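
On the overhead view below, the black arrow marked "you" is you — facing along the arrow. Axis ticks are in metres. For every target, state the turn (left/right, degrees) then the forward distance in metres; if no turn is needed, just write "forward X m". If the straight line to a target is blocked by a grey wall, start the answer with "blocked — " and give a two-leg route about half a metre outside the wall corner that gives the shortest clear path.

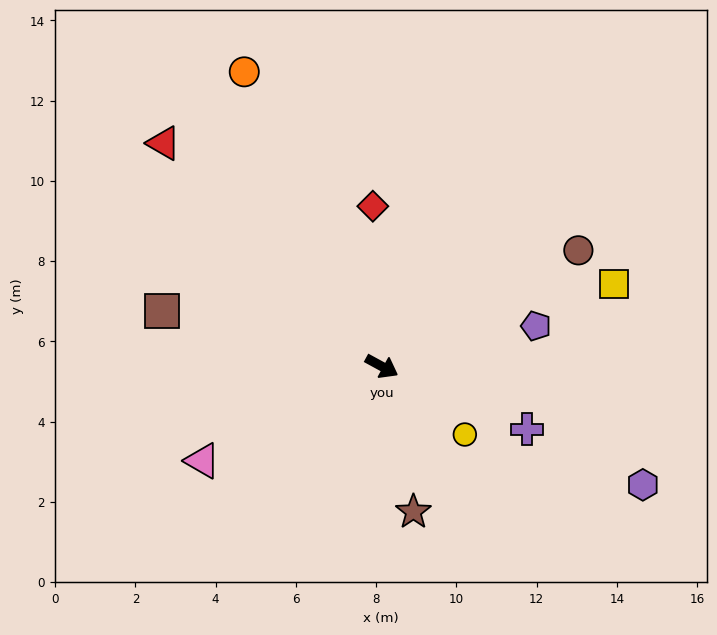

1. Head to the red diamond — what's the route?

turn left 122°, forward 4.0 m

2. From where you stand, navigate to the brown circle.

turn left 59°, forward 5.7 m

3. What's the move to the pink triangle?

turn right 124°, forward 5.1 m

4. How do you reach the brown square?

turn right 165°, forward 5.6 m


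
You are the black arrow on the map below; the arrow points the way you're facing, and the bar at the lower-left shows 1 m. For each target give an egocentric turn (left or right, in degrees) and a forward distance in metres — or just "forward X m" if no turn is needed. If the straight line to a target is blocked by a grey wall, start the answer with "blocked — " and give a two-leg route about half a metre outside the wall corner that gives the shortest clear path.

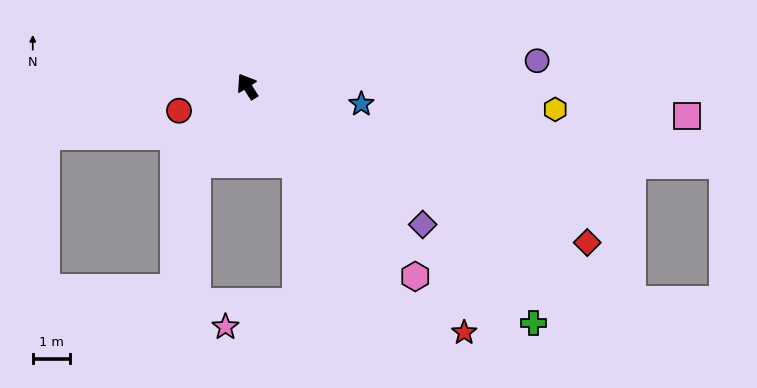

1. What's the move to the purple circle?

turn right 117°, forward 7.8 m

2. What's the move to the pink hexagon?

turn right 171°, forward 6.8 m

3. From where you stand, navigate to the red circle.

turn left 77°, forward 1.9 m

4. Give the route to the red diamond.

turn right 147°, forward 10.0 m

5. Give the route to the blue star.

turn right 131°, forward 3.1 m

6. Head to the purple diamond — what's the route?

turn right 161°, forward 6.0 m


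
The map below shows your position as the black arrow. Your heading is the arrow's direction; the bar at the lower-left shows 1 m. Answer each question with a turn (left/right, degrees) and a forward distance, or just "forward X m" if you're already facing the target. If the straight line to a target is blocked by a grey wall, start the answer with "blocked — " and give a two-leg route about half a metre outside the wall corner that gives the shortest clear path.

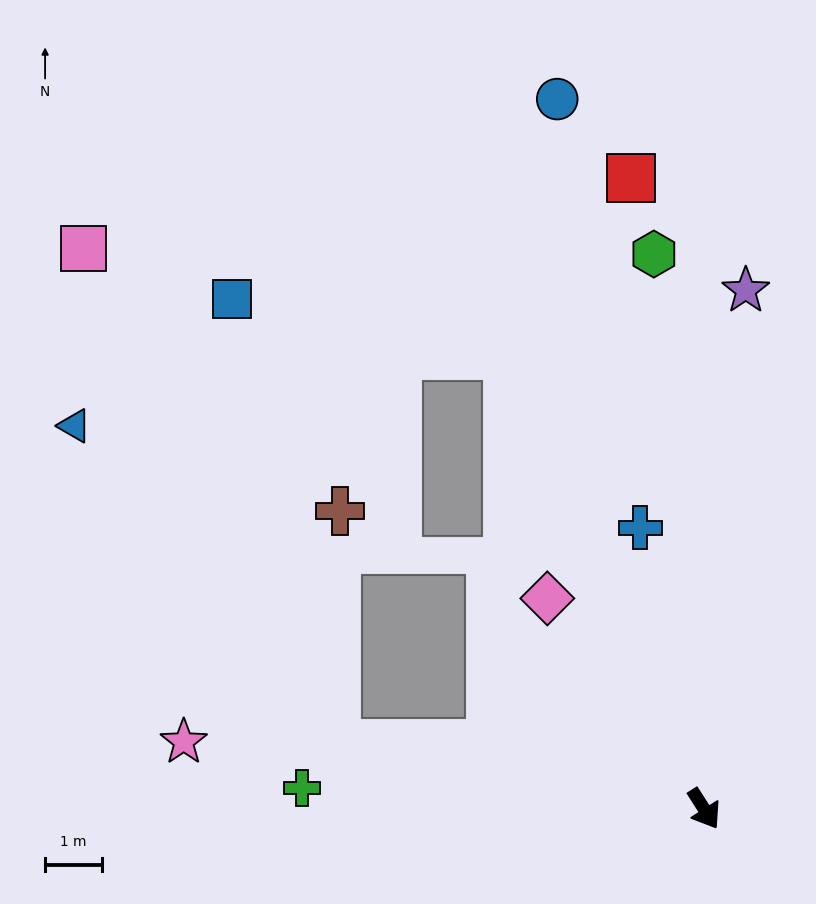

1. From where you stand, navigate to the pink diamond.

turn right 176°, forward 4.6 m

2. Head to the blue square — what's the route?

blocked — turn left 171°, forward 8.7 m, then turn left 55°, forward 4.9 m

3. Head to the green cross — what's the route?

turn right 125°, forward 7.1 m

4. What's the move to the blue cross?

turn left 160°, forward 5.1 m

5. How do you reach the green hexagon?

turn left 153°, forward 9.8 m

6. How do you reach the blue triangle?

blocked — turn right 133°, forward 6.6 m, then turn right 40°, forward 7.2 m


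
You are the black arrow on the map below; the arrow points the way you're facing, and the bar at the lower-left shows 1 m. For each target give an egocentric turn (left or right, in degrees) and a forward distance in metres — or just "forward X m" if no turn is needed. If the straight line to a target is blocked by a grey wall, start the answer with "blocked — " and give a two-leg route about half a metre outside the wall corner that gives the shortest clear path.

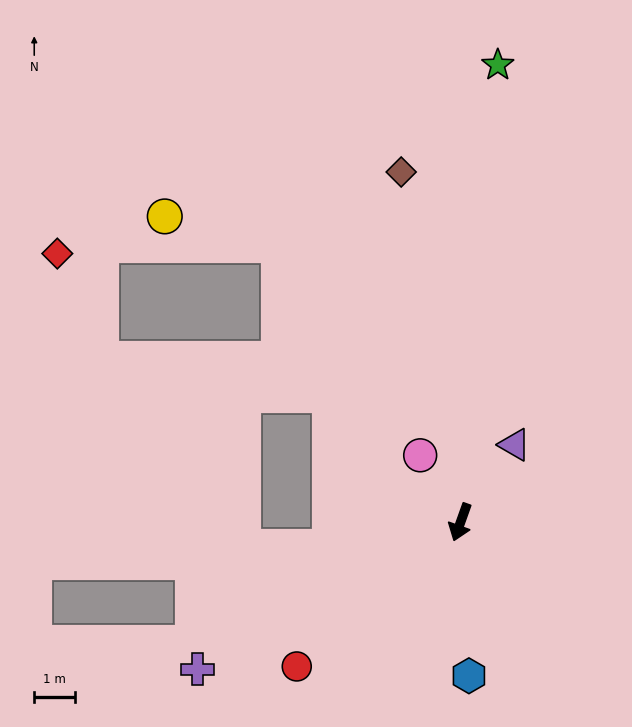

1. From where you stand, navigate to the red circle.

turn right 29°, forward 5.3 m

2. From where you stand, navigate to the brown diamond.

turn right 151°, forward 8.6 m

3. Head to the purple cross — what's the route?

turn right 41°, forward 7.3 m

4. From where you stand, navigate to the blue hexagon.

turn left 23°, forward 3.7 m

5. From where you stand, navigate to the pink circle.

turn right 129°, forward 1.9 m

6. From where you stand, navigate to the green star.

turn right 165°, forward 11.1 m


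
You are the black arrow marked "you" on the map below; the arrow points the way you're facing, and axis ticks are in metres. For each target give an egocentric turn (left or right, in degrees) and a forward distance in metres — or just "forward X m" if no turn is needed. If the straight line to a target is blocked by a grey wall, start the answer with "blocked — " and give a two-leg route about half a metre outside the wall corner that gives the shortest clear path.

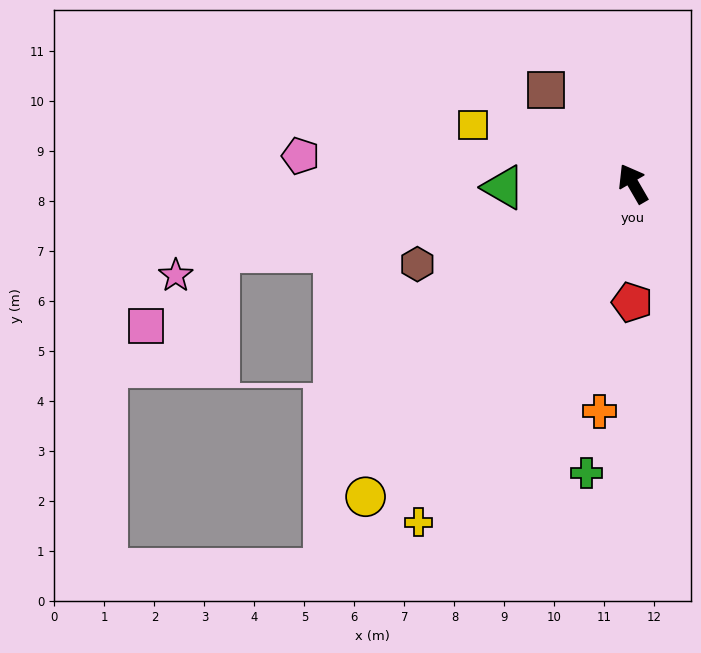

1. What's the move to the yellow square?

turn left 40°, forward 3.4 m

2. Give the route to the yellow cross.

turn left 118°, forward 8.0 m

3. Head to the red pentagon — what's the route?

turn left 149°, forward 2.4 m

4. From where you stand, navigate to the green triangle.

turn left 62°, forward 2.6 m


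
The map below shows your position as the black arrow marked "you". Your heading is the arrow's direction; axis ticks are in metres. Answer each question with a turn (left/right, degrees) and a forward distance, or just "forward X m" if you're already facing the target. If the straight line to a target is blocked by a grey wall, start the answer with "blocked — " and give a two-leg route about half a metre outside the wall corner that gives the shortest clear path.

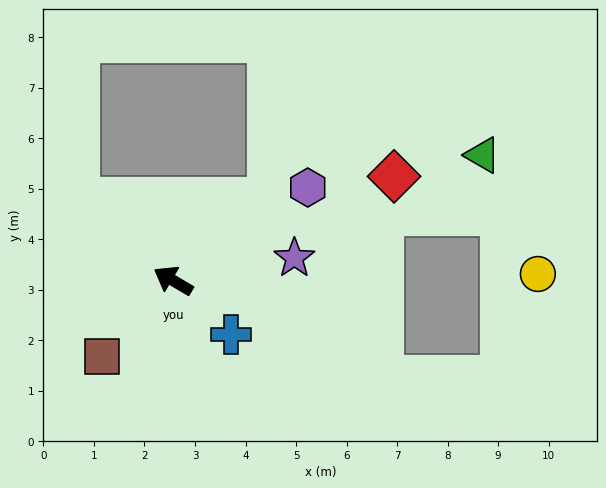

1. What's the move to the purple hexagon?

turn right 115°, forward 3.2 m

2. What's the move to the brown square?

turn left 77°, forward 2.1 m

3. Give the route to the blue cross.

turn left 167°, forward 1.6 m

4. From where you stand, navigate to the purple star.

turn right 139°, forward 2.4 m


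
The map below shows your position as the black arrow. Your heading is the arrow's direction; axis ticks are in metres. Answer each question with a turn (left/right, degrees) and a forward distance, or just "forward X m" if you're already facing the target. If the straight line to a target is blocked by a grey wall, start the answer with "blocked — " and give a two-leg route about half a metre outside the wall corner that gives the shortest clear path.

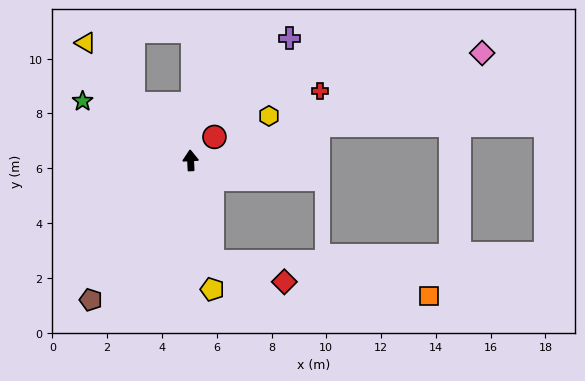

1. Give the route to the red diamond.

blocked — turn right 170°, forward 3.8 m, then turn left 61°, forward 2.7 m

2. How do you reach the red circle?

turn right 48°, forward 1.2 m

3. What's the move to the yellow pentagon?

turn right 173°, forward 4.8 m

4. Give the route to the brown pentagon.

turn left 142°, forward 6.3 m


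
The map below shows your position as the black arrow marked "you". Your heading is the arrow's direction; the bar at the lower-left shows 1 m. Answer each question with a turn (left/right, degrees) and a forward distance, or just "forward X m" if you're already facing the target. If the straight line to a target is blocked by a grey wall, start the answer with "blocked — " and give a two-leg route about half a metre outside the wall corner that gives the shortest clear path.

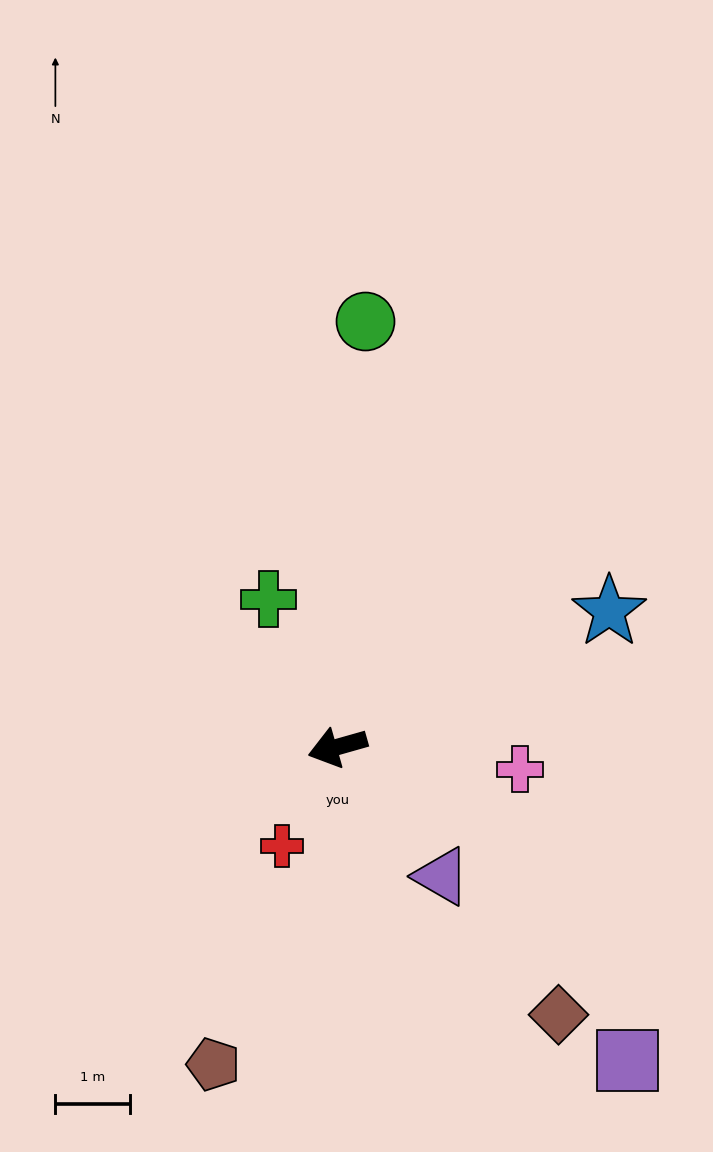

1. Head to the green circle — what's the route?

turn right 110°, forward 5.7 m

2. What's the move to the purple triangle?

turn left 113°, forward 2.2 m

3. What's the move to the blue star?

turn right 169°, forward 4.1 m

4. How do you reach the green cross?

turn right 81°, forward 2.2 m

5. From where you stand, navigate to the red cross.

turn left 45°, forward 1.5 m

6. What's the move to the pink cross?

turn left 157°, forward 2.5 m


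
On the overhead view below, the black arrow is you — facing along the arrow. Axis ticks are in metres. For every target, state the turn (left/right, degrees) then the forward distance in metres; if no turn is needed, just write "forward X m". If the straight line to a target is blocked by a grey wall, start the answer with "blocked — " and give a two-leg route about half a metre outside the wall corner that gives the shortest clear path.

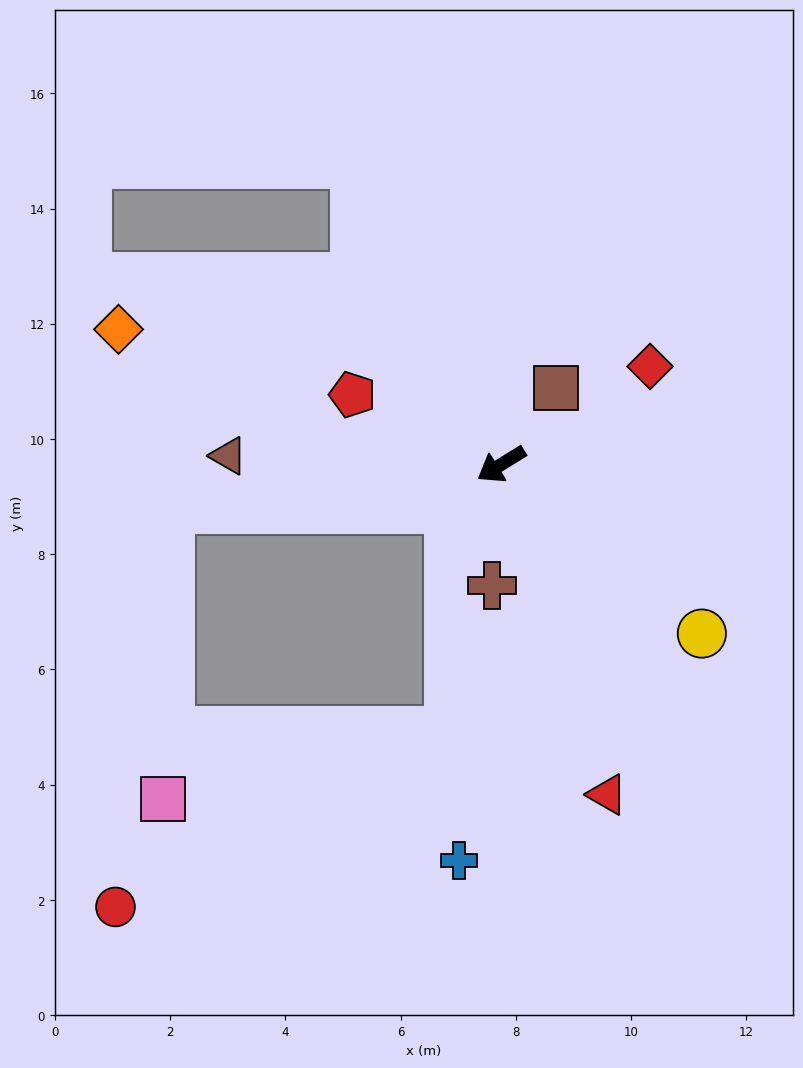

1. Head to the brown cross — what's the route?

turn left 54°, forward 2.1 m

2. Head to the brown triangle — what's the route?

turn right 34°, forward 4.7 m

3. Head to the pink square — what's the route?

blocked — turn right 24°, forward 5.8 m, then turn left 81°, forward 5.0 m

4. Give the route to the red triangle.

turn left 76°, forward 6.0 m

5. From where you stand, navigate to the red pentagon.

turn right 57°, forward 2.9 m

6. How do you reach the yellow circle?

turn left 108°, forward 4.6 m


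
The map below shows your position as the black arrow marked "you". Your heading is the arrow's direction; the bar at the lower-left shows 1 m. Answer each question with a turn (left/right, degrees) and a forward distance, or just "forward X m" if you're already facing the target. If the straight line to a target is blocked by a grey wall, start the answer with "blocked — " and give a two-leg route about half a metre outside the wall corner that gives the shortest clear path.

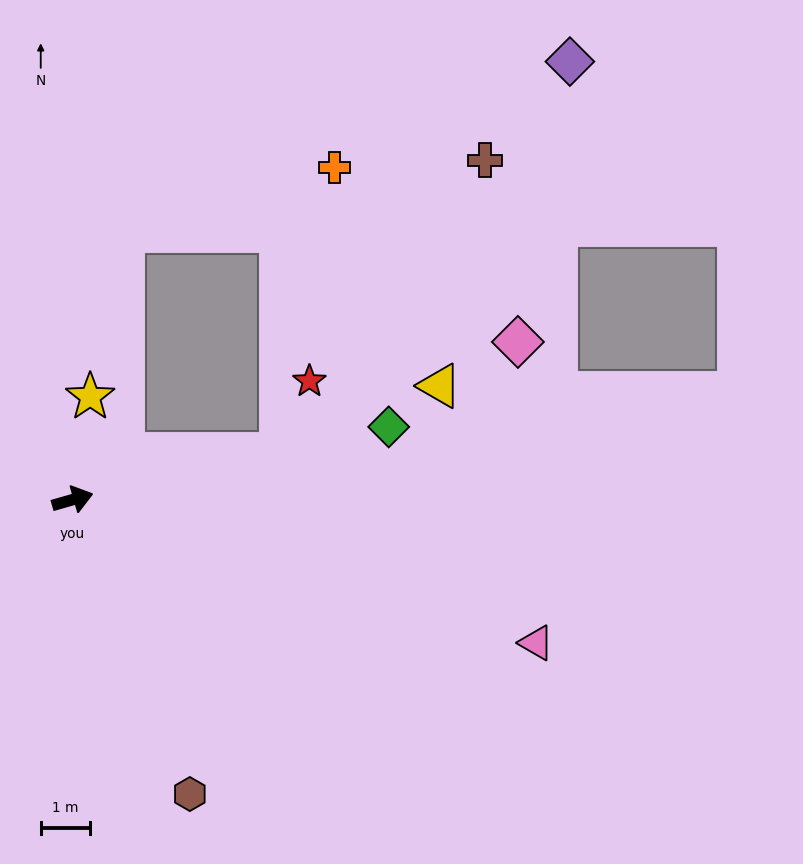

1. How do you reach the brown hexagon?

turn right 84°, forward 6.4 m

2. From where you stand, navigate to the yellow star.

turn left 64°, forward 2.1 m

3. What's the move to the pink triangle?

turn right 33°, forward 9.8 m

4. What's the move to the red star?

blocked — turn right 3°, forward 4.3 m, then turn left 55°, forward 1.6 m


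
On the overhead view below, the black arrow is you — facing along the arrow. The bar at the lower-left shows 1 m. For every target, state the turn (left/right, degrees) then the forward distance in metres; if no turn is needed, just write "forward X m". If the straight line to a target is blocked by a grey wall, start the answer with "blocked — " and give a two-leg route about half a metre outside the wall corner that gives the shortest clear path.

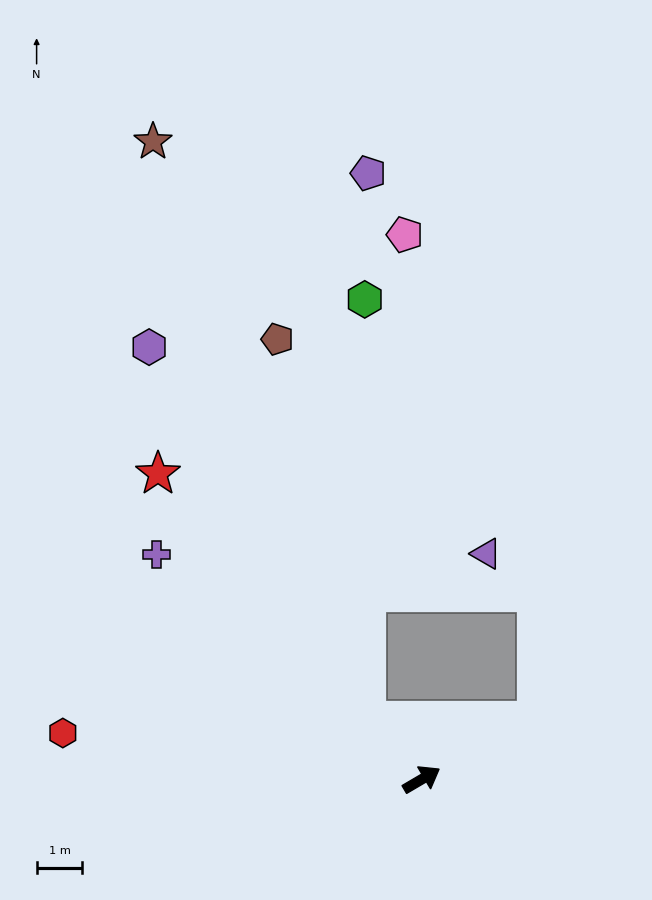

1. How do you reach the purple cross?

turn left 109°, forward 7.6 m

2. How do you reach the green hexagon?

blocked — turn left 103°, forward 1.8 m, then turn right 43°, forward 9.2 m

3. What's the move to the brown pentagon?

blocked — turn left 103°, forward 1.8 m, then turn right 30°, forward 8.6 m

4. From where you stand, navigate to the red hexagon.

turn left 142°, forward 7.9 m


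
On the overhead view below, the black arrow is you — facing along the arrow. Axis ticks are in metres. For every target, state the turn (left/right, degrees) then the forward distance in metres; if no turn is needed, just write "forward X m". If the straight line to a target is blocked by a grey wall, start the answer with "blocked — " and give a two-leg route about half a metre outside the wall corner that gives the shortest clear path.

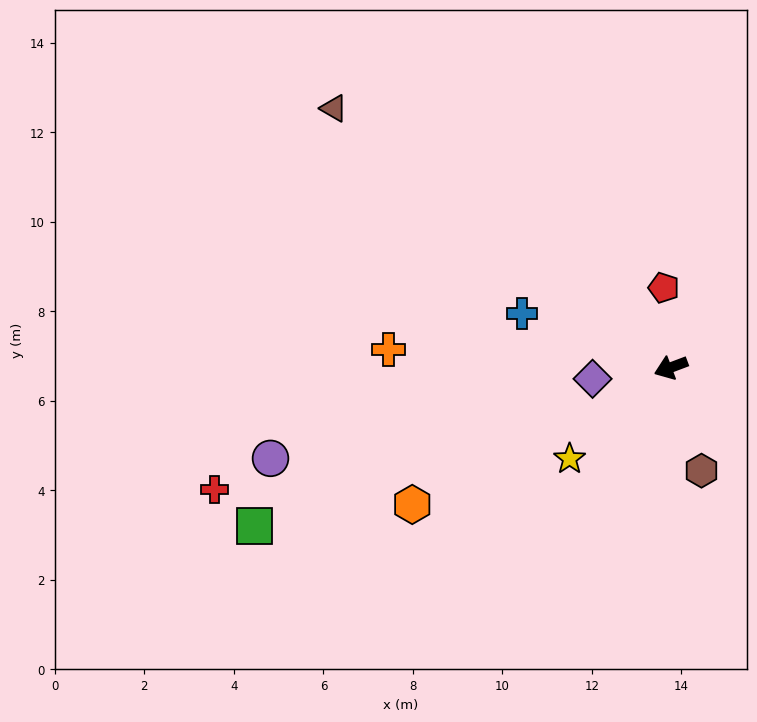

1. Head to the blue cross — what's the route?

turn right 41°, forward 3.5 m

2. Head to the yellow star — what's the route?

turn left 21°, forward 3.0 m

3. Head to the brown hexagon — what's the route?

turn left 86°, forward 2.4 m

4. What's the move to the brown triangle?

turn right 58°, forward 9.5 m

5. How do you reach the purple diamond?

turn right 12°, forward 1.8 m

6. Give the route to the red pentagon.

turn right 106°, forward 1.8 m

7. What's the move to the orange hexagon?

turn left 7°, forward 6.5 m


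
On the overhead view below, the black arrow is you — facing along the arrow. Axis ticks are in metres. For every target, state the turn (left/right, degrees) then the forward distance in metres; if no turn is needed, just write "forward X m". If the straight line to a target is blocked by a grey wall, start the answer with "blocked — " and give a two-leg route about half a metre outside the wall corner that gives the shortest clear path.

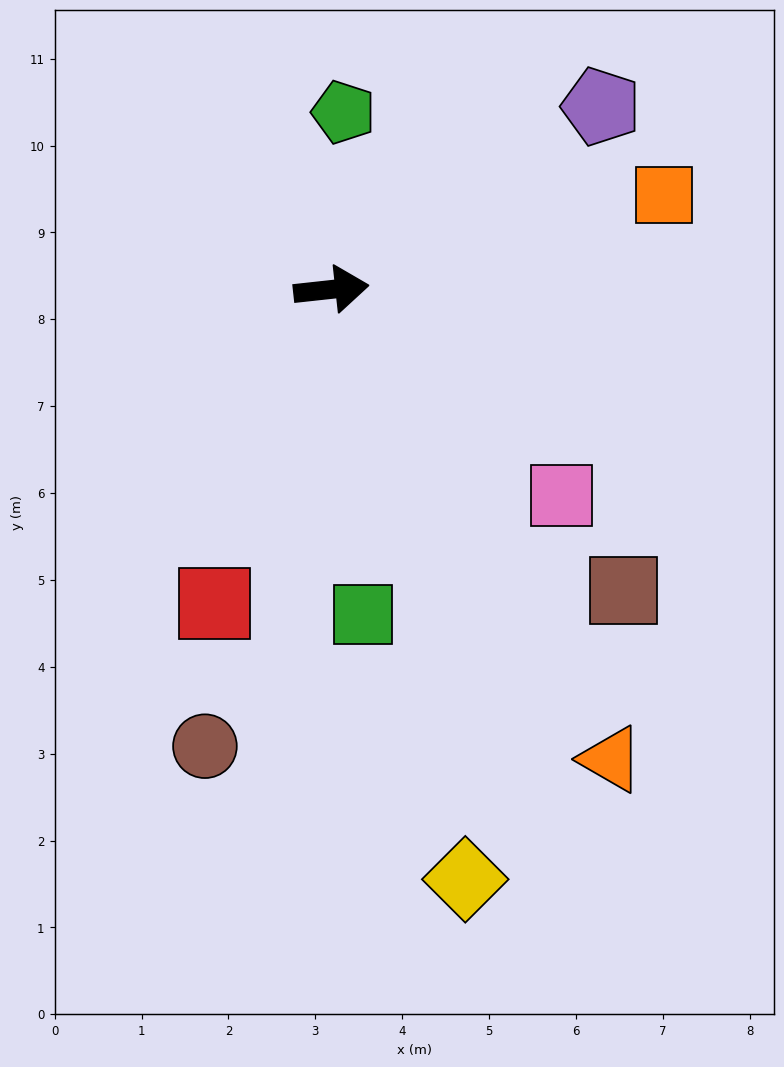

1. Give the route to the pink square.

turn right 48°, forward 3.6 m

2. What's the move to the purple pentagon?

turn left 28°, forward 3.8 m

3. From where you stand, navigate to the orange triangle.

turn right 65°, forward 6.3 m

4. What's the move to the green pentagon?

turn left 80°, forward 2.0 m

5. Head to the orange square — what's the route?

turn left 10°, forward 4.0 m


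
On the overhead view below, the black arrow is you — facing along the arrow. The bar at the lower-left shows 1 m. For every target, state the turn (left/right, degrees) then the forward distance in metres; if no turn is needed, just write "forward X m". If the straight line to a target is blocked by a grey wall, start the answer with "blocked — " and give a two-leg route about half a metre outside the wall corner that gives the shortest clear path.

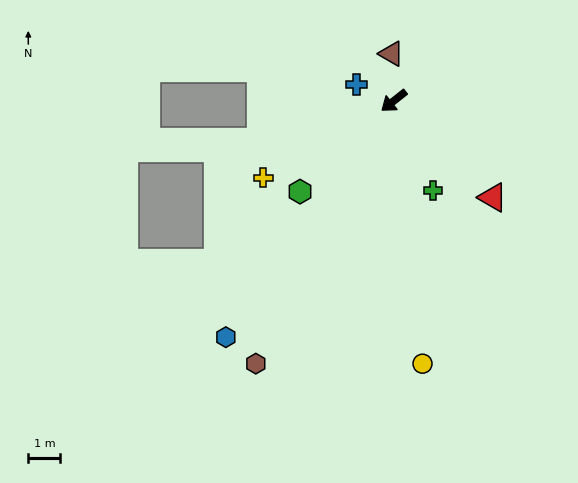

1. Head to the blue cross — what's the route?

turn right 63°, forward 1.3 m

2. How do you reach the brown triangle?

turn right 126°, forward 1.5 m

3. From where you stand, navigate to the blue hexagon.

turn left 16°, forward 9.0 m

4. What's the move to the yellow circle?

turn left 58°, forward 8.2 m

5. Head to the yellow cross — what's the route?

turn right 8°, forward 4.7 m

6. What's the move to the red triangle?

turn left 97°, forward 4.3 m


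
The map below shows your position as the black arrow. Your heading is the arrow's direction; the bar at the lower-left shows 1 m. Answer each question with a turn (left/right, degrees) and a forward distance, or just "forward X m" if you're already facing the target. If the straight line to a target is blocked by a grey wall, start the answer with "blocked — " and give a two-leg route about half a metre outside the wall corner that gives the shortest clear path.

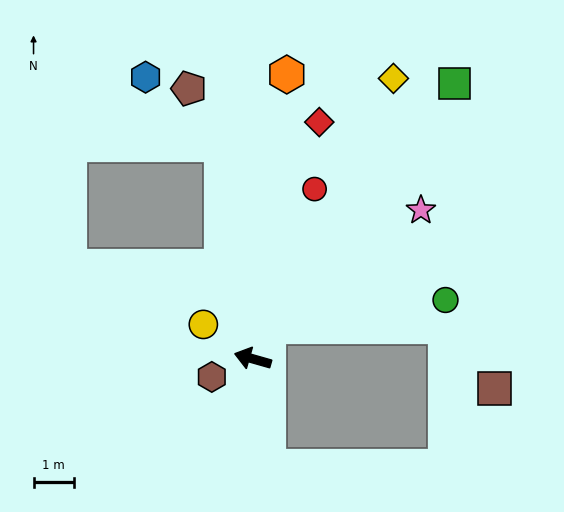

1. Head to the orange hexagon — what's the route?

turn right 81°, forward 7.1 m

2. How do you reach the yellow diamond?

turn right 101°, forward 7.8 m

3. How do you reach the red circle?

turn right 94°, forward 4.5 m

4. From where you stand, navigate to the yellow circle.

turn right 19°, forward 1.5 m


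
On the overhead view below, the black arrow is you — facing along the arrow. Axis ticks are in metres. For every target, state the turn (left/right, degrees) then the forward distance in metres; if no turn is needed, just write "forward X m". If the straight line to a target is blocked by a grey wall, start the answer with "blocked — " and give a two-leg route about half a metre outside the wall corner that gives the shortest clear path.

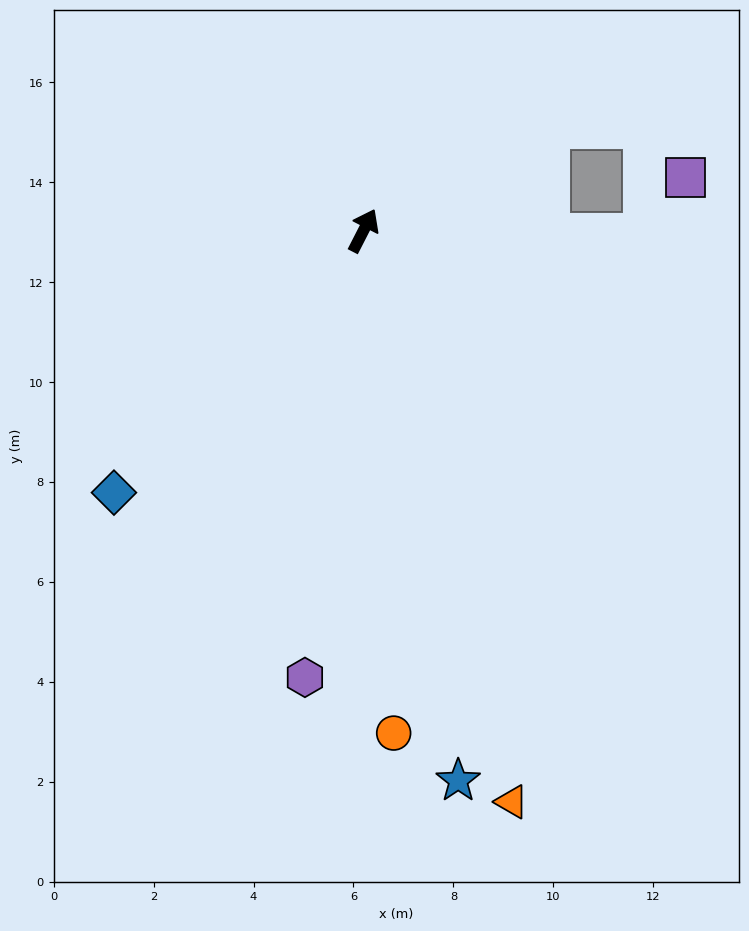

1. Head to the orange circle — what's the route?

turn right 149°, forward 10.1 m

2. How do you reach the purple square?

blocked — turn right 64°, forward 5.6 m, then turn left 56°, forward 1.4 m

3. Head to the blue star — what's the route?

turn right 143°, forward 11.2 m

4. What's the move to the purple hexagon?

turn right 160°, forward 9.0 m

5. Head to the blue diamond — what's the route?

turn left 164°, forward 7.2 m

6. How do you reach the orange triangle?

turn right 138°, forward 11.8 m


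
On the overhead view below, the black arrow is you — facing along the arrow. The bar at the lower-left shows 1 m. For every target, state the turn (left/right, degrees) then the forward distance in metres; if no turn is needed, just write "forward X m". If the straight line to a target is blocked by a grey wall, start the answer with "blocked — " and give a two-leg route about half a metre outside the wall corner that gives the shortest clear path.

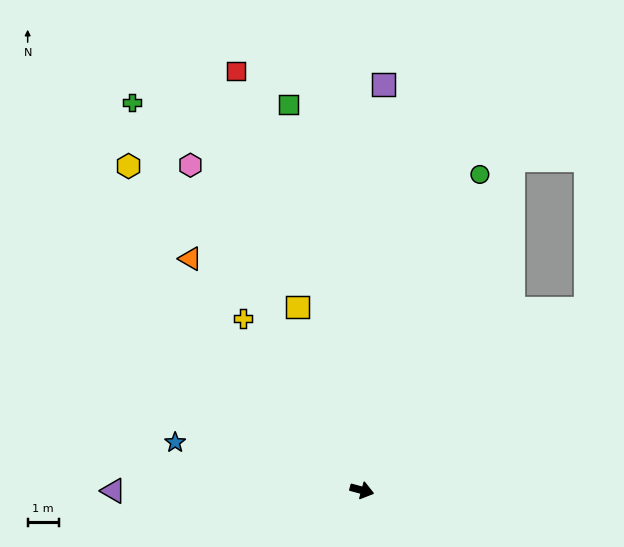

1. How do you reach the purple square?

turn left 102°, forward 13.0 m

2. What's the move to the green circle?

turn left 85°, forward 10.8 m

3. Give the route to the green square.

turn left 116°, forward 12.6 m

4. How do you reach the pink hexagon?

turn left 133°, forward 11.8 m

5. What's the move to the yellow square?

turn left 125°, forward 6.2 m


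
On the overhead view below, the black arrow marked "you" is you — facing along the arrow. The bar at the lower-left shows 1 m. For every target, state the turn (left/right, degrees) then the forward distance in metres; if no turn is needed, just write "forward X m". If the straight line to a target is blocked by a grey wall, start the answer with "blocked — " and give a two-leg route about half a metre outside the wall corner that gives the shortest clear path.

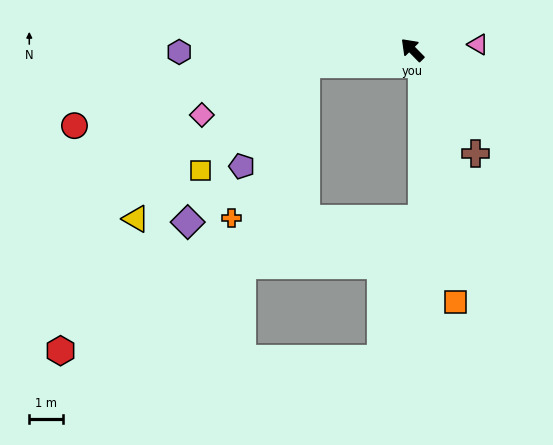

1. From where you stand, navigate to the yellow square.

blocked — turn left 53°, forward 3.2 m, then turn left 38°, forward 4.5 m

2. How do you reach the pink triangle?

turn right 130°, forward 2.0 m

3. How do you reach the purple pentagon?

blocked — turn left 53°, forward 3.2 m, then turn left 51°, forward 3.6 m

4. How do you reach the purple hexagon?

turn left 46°, forward 7.0 m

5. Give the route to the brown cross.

turn left 167°, forward 3.6 m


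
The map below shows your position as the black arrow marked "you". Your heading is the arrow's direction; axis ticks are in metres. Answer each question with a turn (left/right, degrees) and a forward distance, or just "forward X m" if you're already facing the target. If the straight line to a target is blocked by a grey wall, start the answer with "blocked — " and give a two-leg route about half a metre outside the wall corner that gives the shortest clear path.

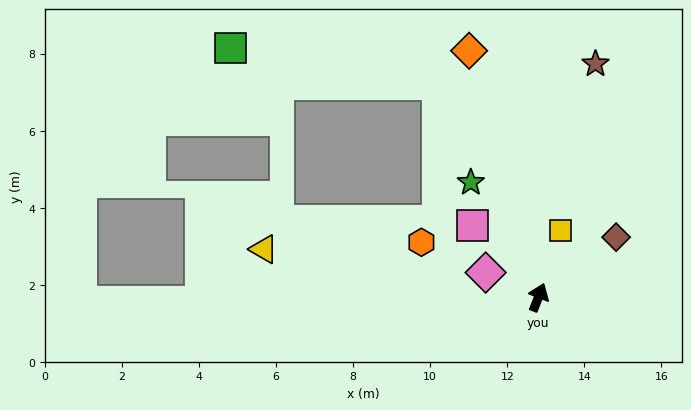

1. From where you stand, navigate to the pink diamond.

turn left 86°, forward 1.5 m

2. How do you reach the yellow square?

turn left 3°, forward 1.8 m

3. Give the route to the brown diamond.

turn right 31°, forward 2.5 m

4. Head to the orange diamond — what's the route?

turn left 37°, forward 6.6 m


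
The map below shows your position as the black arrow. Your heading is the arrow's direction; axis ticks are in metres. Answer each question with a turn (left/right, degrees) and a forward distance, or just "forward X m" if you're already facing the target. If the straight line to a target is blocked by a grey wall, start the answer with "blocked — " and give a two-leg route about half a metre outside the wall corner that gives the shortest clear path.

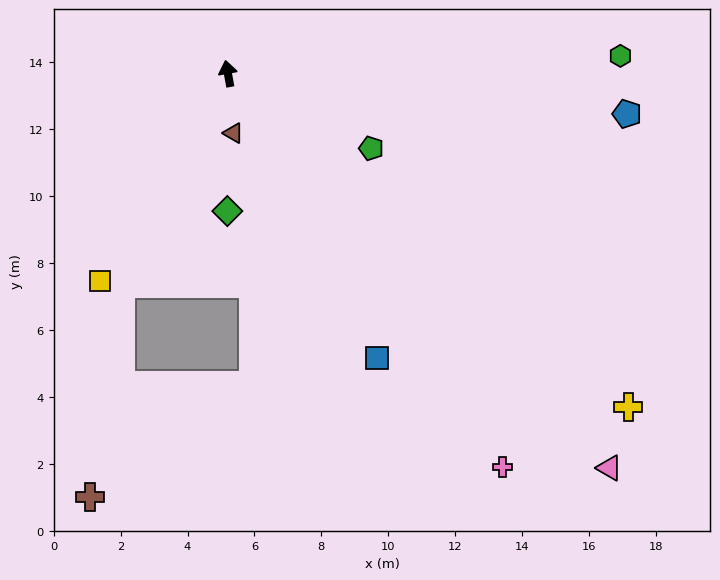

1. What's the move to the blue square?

turn right 163°, forward 9.6 m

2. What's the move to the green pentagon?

turn right 128°, forward 4.8 m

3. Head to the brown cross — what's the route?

blocked — turn left 143°, forward 7.0 m, then turn left 18°, forward 6.4 m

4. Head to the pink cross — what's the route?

turn right 155°, forward 14.3 m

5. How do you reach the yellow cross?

turn right 140°, forward 15.6 m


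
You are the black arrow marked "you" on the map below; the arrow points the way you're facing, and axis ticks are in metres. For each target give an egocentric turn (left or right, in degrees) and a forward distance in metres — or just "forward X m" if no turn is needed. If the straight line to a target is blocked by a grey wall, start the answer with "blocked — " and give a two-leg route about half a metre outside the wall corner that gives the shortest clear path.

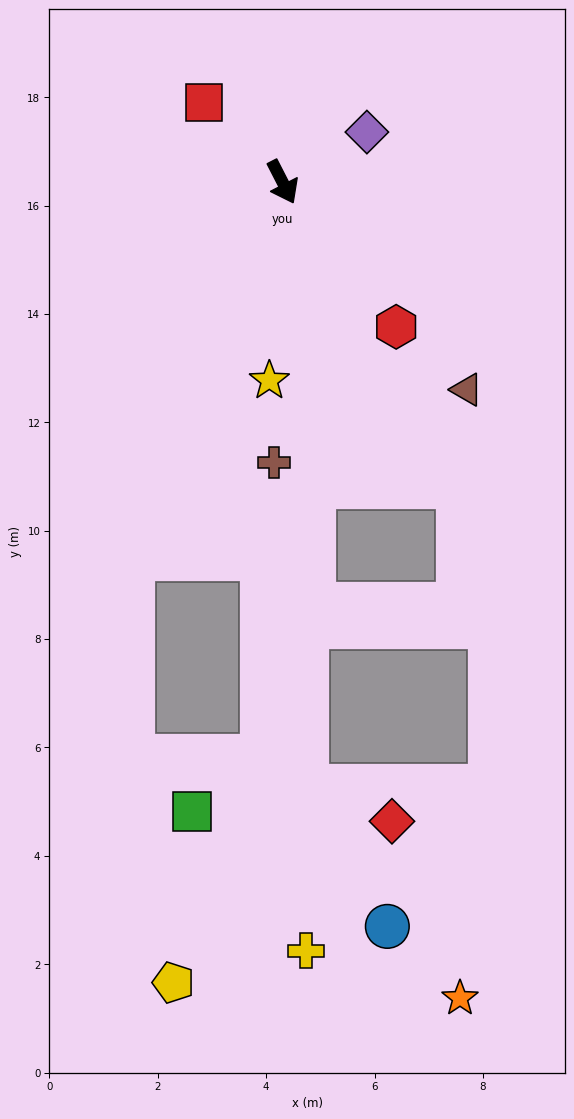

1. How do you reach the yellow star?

turn right 31°, forward 3.7 m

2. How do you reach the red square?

turn right 162°, forward 2.1 m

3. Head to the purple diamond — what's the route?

turn left 93°, forward 1.8 m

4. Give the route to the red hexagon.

turn left 11°, forward 3.4 m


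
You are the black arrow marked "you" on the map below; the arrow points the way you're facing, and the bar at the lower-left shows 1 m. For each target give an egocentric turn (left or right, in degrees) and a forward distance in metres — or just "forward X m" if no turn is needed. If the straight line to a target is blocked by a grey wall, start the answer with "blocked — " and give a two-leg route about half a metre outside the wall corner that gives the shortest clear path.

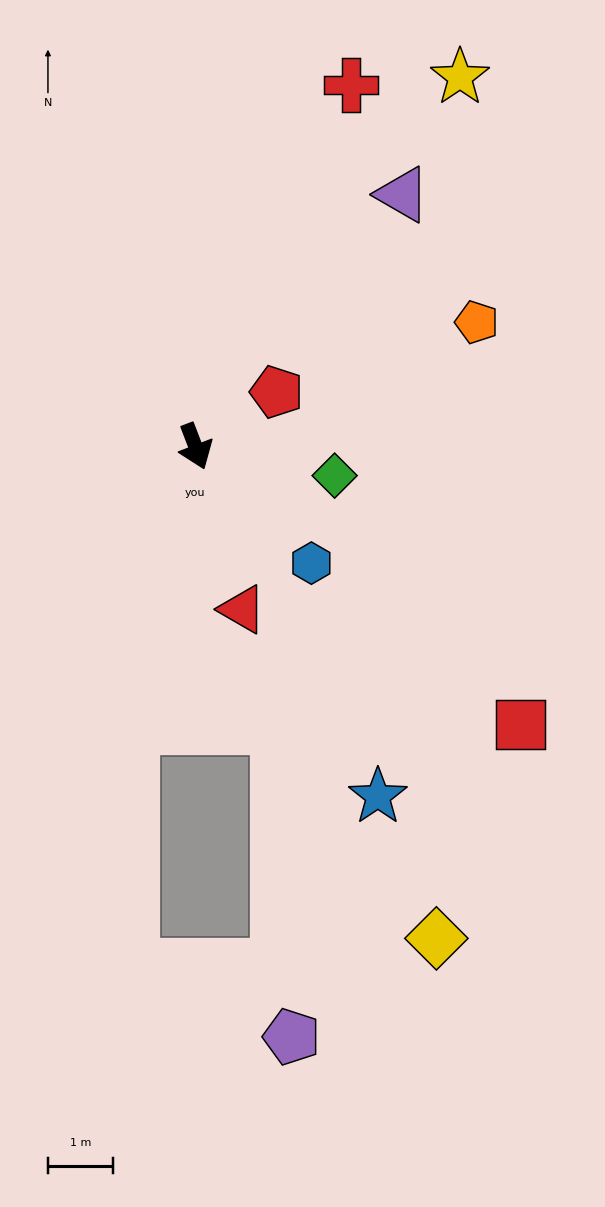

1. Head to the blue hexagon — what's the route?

turn left 24°, forward 2.5 m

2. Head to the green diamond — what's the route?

turn left 57°, forward 2.2 m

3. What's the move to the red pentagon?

turn left 103°, forward 1.5 m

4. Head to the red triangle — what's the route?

turn right 5°, forward 2.6 m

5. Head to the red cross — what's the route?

turn left 136°, forward 6.0 m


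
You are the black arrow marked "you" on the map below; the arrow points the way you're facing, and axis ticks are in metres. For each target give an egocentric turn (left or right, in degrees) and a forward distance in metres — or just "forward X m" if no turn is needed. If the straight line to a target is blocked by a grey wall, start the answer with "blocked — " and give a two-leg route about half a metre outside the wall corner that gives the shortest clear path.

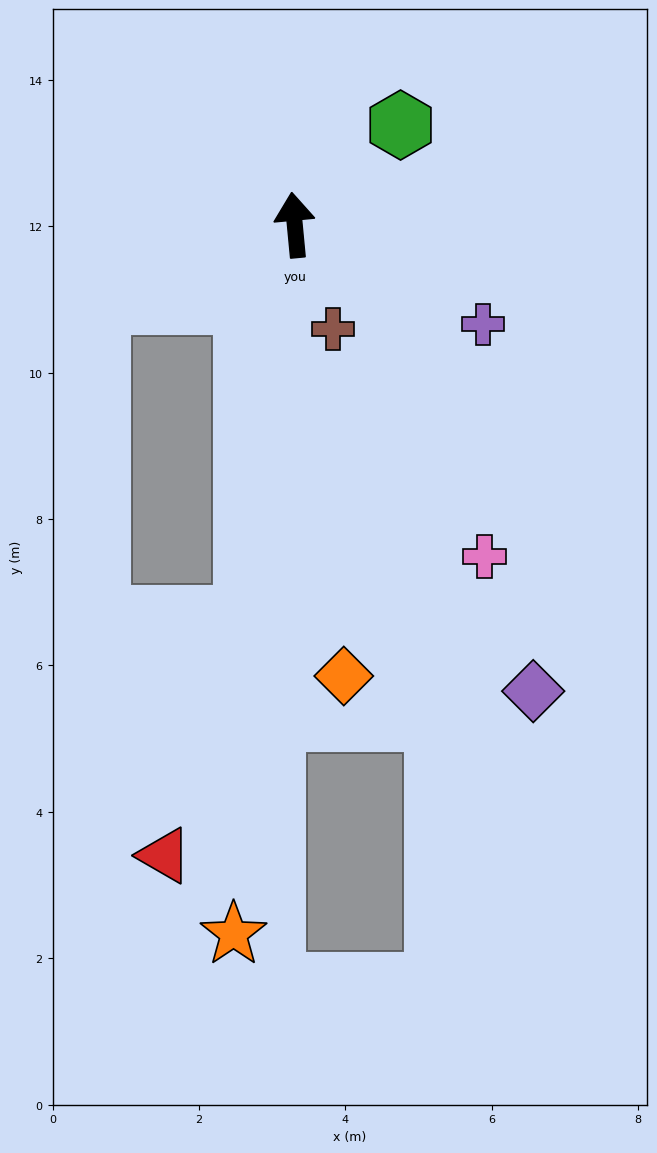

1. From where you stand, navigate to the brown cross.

turn right 165°, forward 1.5 m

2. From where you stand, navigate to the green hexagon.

turn right 52°, forward 2.0 m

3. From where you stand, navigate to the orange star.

turn left 170°, forward 9.7 m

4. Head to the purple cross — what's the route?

turn right 123°, forward 2.9 m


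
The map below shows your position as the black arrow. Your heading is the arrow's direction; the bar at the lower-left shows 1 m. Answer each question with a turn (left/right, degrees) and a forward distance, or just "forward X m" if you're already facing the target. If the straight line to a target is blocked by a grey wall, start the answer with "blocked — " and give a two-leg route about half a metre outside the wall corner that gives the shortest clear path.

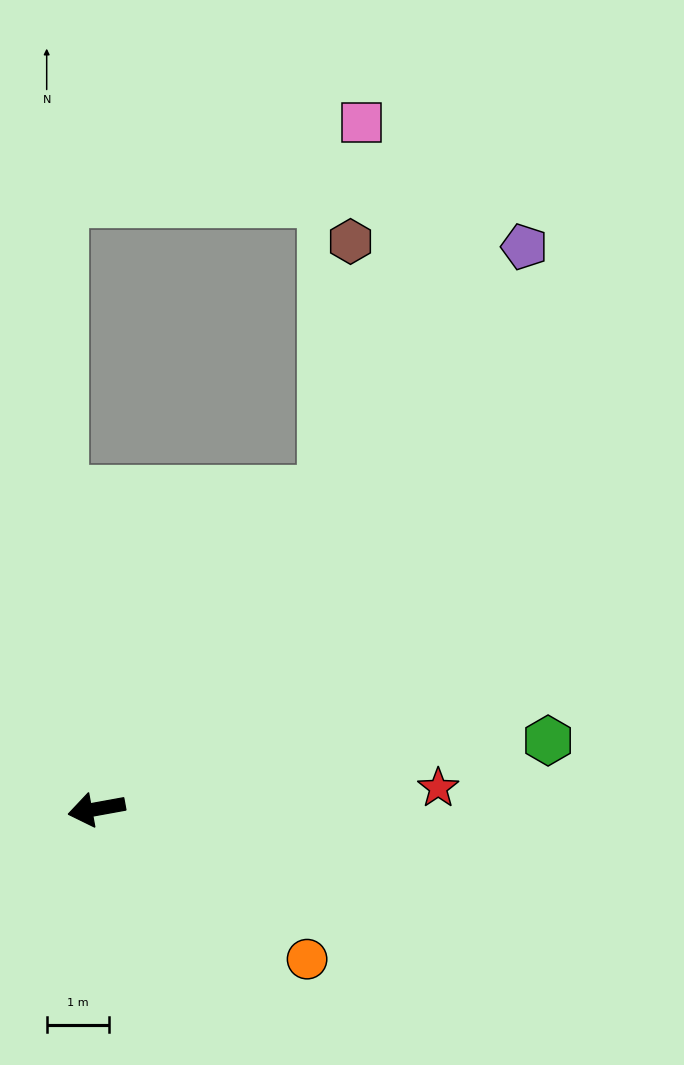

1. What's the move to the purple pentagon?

turn right 138°, forward 11.3 m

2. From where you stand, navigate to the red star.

turn left 173°, forward 5.5 m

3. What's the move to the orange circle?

turn left 134°, forward 4.1 m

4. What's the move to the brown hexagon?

blocked — turn right 136°, forward 6.2 m, then turn left 30°, forward 4.0 m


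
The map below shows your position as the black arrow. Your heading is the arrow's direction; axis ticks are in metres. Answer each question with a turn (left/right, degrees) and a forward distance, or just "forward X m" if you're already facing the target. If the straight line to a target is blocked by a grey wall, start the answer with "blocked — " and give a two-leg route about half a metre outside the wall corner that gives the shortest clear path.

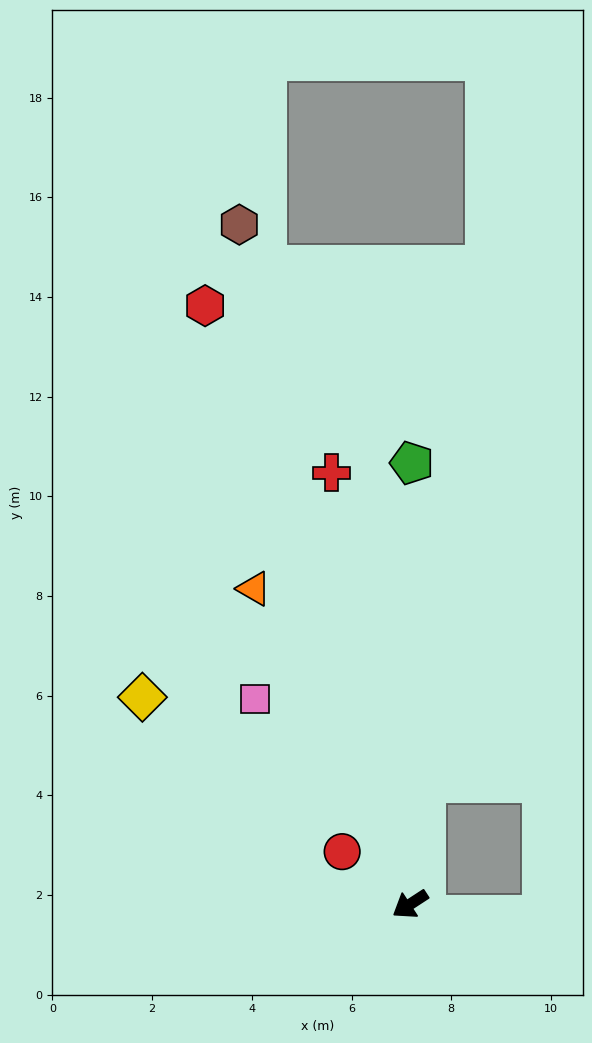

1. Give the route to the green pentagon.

turn right 123°, forward 8.9 m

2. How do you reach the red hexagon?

turn right 104°, forward 12.7 m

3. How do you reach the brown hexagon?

turn right 109°, forward 14.1 m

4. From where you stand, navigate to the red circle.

turn right 71°, forward 1.7 m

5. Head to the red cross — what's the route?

turn right 113°, forward 8.8 m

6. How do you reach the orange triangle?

turn right 97°, forward 7.1 m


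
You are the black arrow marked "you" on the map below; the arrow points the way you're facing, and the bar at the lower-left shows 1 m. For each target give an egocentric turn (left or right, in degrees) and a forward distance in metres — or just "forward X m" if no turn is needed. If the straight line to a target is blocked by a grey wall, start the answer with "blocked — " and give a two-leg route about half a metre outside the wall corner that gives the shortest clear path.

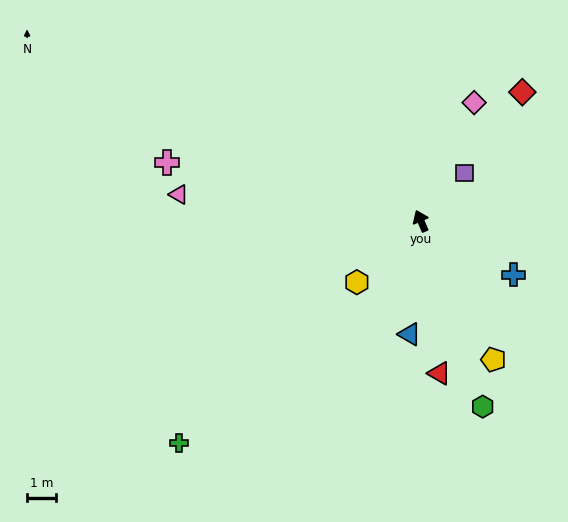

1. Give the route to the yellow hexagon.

turn left 111°, forward 3.0 m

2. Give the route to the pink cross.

turn left 54°, forward 9.0 m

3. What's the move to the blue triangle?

turn left 151°, forward 3.9 m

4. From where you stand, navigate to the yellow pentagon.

turn right 176°, forward 5.4 m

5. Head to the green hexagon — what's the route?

turn left 175°, forward 6.7 m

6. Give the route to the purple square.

turn right 66°, forward 2.2 m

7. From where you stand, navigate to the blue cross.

turn right 143°, forward 3.7 m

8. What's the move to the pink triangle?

turn left 61°, forward 8.4 m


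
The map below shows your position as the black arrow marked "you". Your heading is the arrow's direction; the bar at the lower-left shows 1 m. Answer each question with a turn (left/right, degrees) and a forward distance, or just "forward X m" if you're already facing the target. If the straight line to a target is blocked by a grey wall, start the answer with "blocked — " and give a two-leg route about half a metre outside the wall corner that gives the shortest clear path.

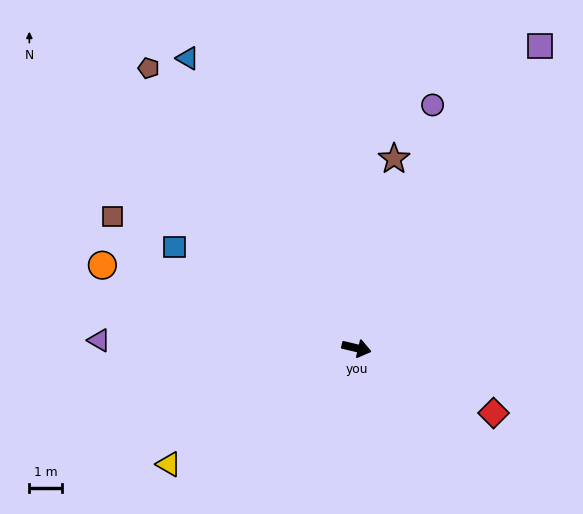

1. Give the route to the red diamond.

turn right 12°, forward 4.7 m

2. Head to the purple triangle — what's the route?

turn right 168°, forward 7.9 m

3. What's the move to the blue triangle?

turn left 133°, forward 10.3 m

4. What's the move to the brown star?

turn left 92°, forward 5.9 m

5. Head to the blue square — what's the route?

turn left 164°, forward 6.4 m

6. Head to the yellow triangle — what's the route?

turn right 135°, forward 6.8 m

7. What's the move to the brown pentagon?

turn left 140°, forward 10.7 m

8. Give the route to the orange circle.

turn left 175°, forward 8.2 m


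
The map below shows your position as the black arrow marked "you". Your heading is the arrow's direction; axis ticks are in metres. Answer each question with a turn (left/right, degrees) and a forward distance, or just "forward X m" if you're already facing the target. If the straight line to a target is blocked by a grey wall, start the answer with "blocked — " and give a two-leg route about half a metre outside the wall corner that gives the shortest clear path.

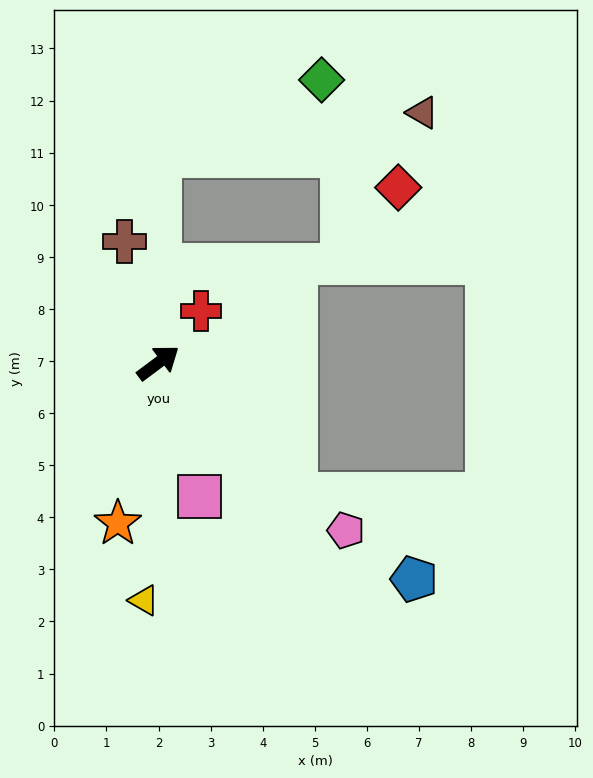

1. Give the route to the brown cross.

turn left 69°, forward 2.4 m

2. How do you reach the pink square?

turn right 110°, forward 2.7 m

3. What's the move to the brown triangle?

blocked — turn left 53°, forward 4.0 m, then turn right 81°, forward 5.1 m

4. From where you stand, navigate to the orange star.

turn right 141°, forward 3.2 m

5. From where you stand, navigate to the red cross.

turn left 14°, forward 1.3 m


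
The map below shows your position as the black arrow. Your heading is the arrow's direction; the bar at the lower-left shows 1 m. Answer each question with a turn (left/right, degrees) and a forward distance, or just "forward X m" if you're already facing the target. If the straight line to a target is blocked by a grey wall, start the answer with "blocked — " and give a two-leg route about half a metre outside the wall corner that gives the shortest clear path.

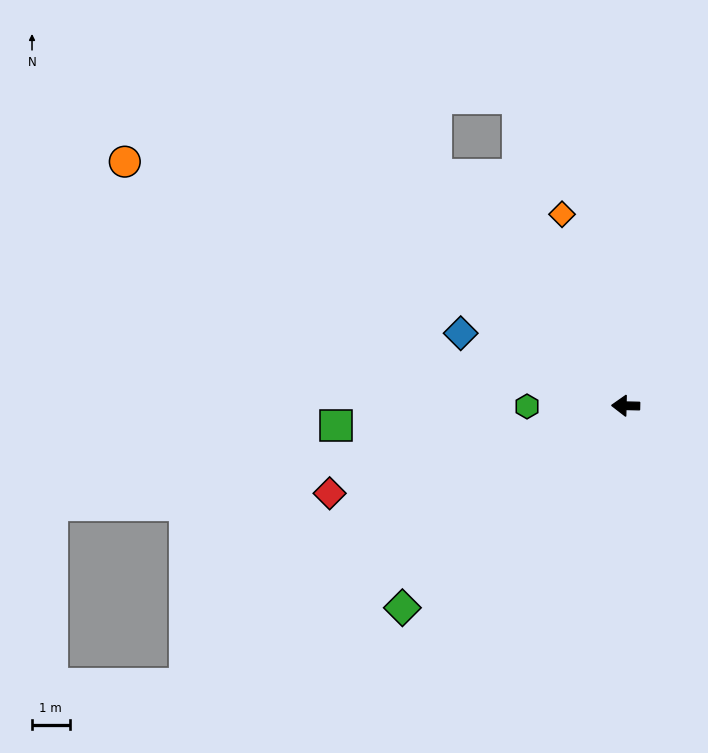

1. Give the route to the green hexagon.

forward 2.6 m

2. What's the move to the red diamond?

turn left 18°, forward 8.2 m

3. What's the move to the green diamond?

turn left 43°, forward 8.0 m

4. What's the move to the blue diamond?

turn right 22°, forward 4.8 m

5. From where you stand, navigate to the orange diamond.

turn right 70°, forward 5.4 m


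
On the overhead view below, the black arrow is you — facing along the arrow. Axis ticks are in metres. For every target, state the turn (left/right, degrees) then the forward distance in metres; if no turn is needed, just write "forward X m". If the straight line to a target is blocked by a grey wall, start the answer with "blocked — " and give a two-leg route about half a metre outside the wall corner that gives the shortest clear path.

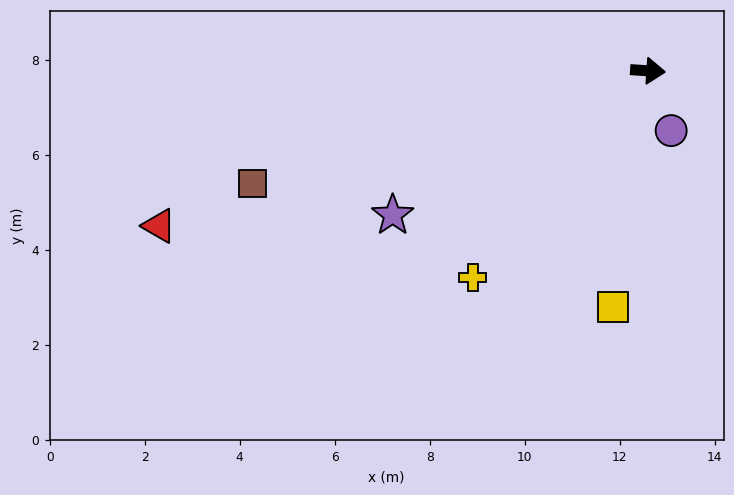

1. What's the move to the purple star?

turn right 147°, forward 6.2 m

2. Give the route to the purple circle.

turn right 65°, forward 1.4 m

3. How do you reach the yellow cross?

turn right 126°, forward 5.7 m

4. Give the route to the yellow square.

turn right 95°, forward 5.0 m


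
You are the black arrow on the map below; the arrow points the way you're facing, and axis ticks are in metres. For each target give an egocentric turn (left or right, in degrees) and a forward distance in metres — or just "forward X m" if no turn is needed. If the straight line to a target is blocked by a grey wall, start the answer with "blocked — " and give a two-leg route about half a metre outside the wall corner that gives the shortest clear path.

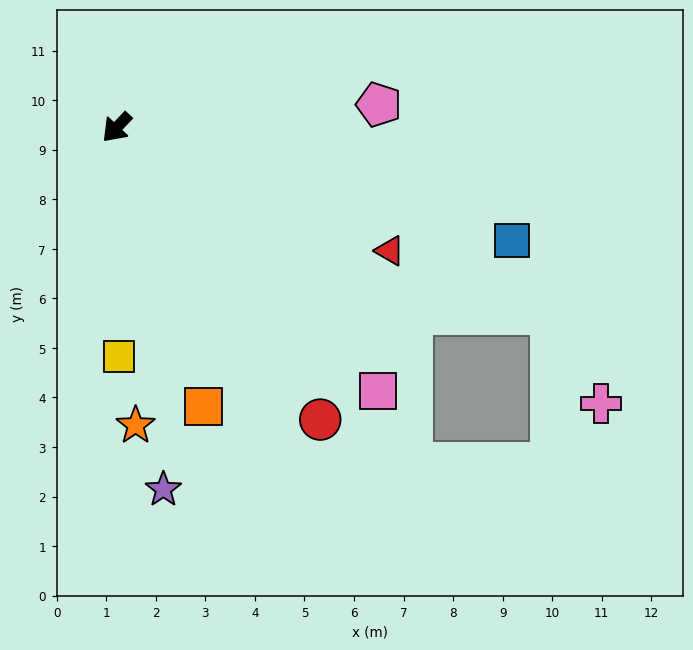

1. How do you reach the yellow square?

turn left 44°, forward 4.6 m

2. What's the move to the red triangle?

turn left 109°, forward 6.0 m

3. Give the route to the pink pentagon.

turn left 138°, forward 5.3 m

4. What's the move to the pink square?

turn left 88°, forward 7.5 m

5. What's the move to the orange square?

turn left 61°, forward 5.9 m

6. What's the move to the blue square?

turn left 117°, forward 8.3 m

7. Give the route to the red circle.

turn left 78°, forward 7.2 m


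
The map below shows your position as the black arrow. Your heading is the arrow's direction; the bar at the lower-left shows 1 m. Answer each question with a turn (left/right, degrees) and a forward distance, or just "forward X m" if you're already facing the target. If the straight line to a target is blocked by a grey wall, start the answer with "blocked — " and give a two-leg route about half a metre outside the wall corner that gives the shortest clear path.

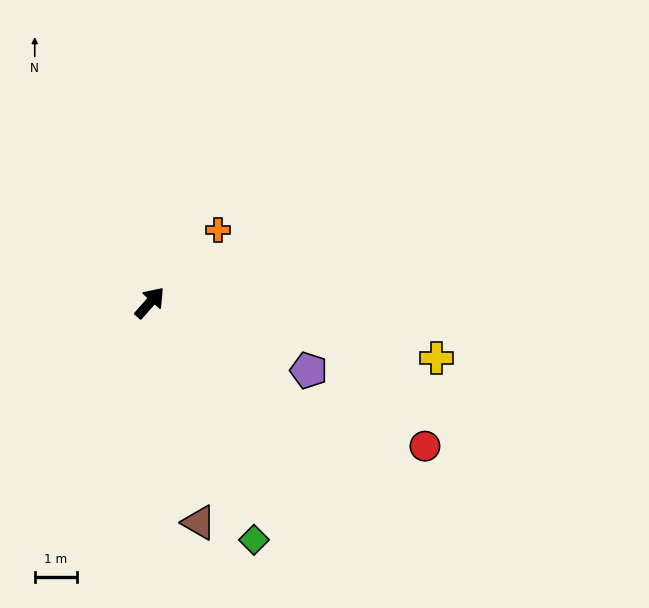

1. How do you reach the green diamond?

turn right 115°, forward 6.2 m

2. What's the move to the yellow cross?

turn right 59°, forward 7.0 m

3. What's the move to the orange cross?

forward 2.4 m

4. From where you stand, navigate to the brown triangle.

turn right 126°, forward 5.4 m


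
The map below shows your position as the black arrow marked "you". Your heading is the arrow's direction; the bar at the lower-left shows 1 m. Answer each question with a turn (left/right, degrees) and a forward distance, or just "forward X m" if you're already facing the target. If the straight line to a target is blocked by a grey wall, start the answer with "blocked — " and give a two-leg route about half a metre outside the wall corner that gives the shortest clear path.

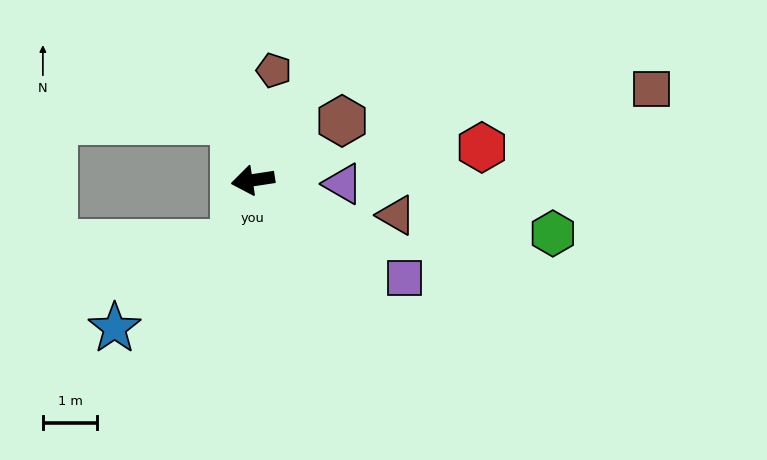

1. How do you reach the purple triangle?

turn left 169°, forward 1.7 m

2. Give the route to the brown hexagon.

turn right 155°, forward 2.0 m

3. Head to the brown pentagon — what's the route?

turn right 109°, forward 2.1 m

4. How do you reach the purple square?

turn left 138°, forward 3.3 m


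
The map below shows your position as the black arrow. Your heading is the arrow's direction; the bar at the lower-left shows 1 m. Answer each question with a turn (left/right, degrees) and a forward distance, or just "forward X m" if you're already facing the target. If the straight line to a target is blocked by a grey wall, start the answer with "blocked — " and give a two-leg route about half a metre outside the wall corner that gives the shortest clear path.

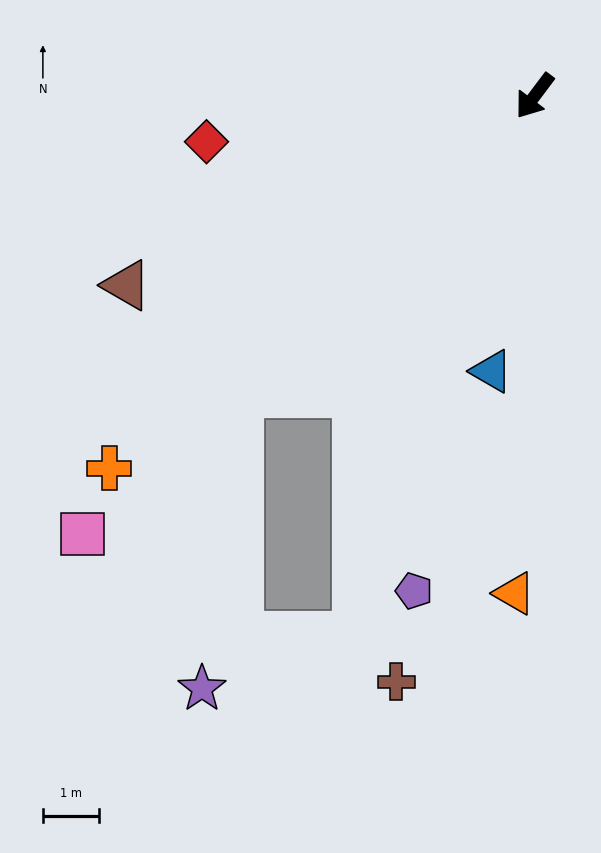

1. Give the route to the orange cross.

turn right 12°, forward 10.1 m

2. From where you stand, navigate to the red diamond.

turn right 45°, forward 5.9 m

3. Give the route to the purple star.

blocked — turn right 8°, forward 7.5 m, then turn left 38°, forward 5.3 m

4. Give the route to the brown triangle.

turn right 28°, forward 8.0 m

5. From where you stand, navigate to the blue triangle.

turn left 28°, forward 5.0 m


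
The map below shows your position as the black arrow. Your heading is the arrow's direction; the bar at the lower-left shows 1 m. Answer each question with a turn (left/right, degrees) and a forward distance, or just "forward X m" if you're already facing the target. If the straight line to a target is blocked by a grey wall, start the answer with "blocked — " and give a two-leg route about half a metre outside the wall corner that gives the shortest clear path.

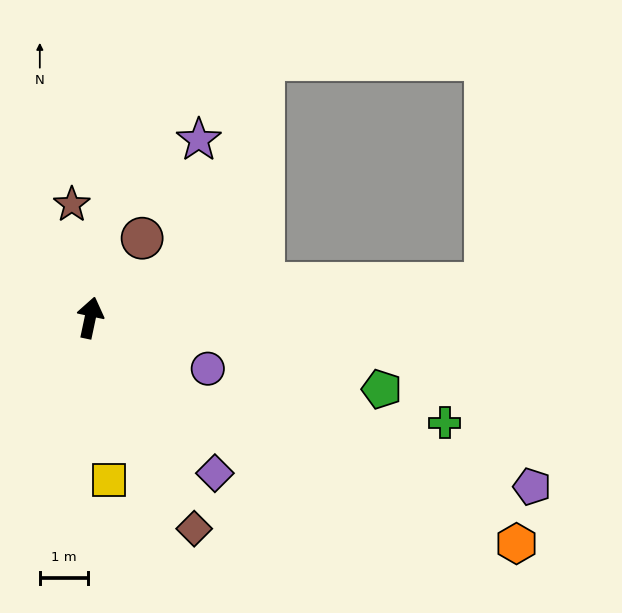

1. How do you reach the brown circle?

turn right 21°, forward 1.9 m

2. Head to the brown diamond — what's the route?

turn right 142°, forward 4.8 m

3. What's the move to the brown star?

turn left 21°, forward 2.4 m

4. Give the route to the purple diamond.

turn right 129°, forward 4.1 m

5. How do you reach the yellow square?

turn right 161°, forward 3.4 m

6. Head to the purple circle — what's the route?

turn right 101°, forward 2.6 m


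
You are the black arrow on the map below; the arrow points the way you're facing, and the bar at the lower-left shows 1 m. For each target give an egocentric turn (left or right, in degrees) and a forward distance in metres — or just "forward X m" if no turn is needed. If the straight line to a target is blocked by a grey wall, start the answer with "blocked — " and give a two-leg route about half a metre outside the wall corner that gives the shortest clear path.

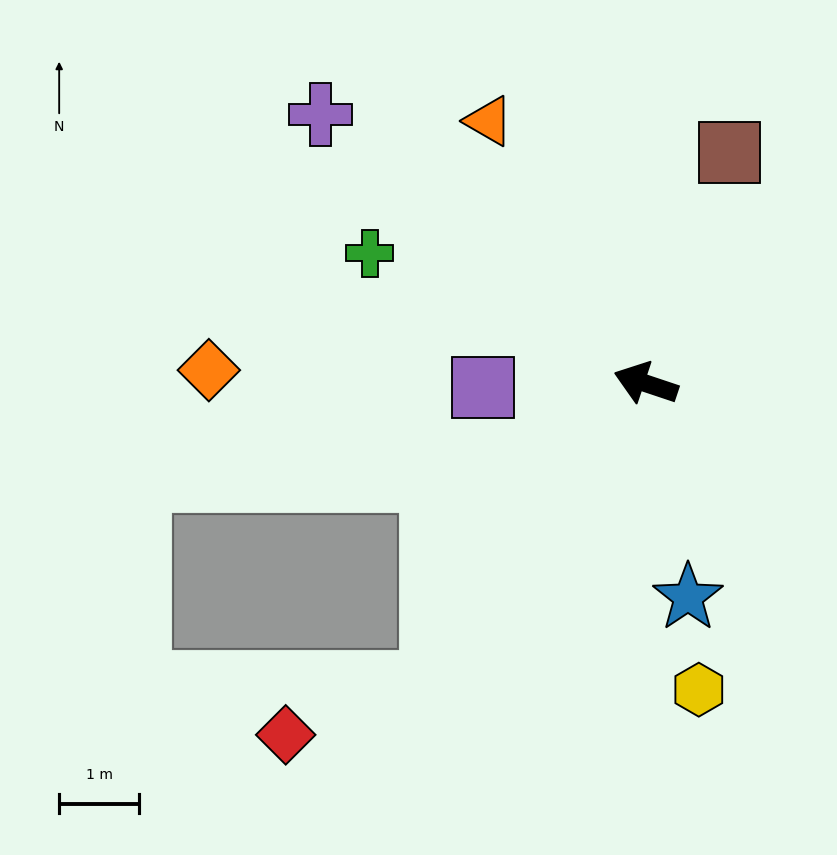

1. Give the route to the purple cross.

turn right 21°, forward 5.3 m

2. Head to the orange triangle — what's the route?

turn right 41°, forward 3.8 m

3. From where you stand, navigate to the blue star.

turn left 120°, forward 2.7 m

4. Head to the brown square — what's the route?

turn right 92°, forward 3.1 m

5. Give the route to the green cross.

turn right 7°, forward 3.8 m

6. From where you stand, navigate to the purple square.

turn left 20°, forward 2.0 m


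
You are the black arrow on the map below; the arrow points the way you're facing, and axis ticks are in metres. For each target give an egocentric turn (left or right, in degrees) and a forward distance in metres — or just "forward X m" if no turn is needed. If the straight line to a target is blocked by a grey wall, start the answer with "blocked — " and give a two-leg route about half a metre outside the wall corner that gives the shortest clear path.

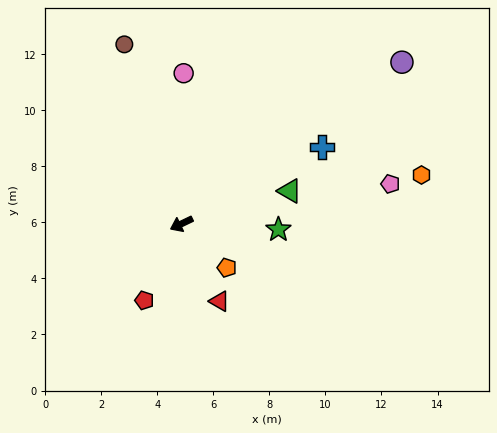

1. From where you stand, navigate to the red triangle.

turn left 91°, forward 3.1 m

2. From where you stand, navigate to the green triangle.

turn left 171°, forward 4.0 m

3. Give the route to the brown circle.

turn right 98°, forward 6.7 m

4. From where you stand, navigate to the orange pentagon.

turn left 110°, forward 2.3 m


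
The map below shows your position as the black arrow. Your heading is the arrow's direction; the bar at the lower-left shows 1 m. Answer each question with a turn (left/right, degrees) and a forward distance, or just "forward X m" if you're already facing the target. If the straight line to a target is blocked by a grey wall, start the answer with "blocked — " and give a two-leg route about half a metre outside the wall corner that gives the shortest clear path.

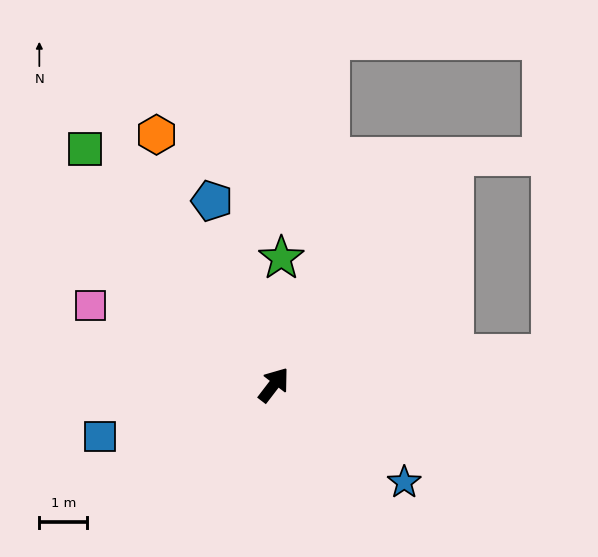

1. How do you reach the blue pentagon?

turn left 56°, forward 4.0 m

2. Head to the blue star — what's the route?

turn right 89°, forward 3.4 m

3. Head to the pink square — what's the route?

turn left 104°, forward 4.2 m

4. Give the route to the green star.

turn left 34°, forward 2.6 m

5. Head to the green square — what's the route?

turn left 76°, forward 6.3 m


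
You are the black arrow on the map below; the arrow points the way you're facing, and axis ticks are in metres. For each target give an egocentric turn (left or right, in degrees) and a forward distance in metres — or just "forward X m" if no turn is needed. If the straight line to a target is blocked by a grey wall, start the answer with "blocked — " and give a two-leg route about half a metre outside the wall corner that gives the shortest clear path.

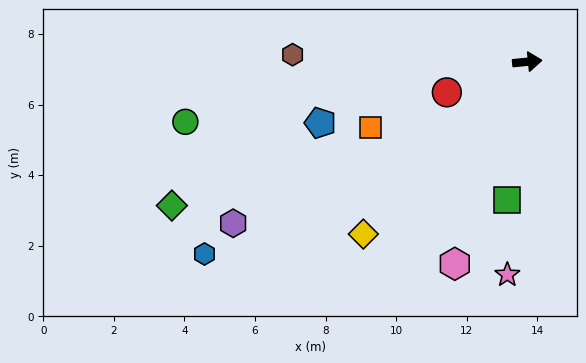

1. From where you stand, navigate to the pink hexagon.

turn right 115°, forward 6.1 m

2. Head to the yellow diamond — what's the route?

turn right 139°, forward 6.7 m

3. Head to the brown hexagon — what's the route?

turn left 173°, forward 6.7 m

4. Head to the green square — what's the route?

turn right 104°, forward 4.0 m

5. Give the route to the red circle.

turn right 165°, forward 2.4 m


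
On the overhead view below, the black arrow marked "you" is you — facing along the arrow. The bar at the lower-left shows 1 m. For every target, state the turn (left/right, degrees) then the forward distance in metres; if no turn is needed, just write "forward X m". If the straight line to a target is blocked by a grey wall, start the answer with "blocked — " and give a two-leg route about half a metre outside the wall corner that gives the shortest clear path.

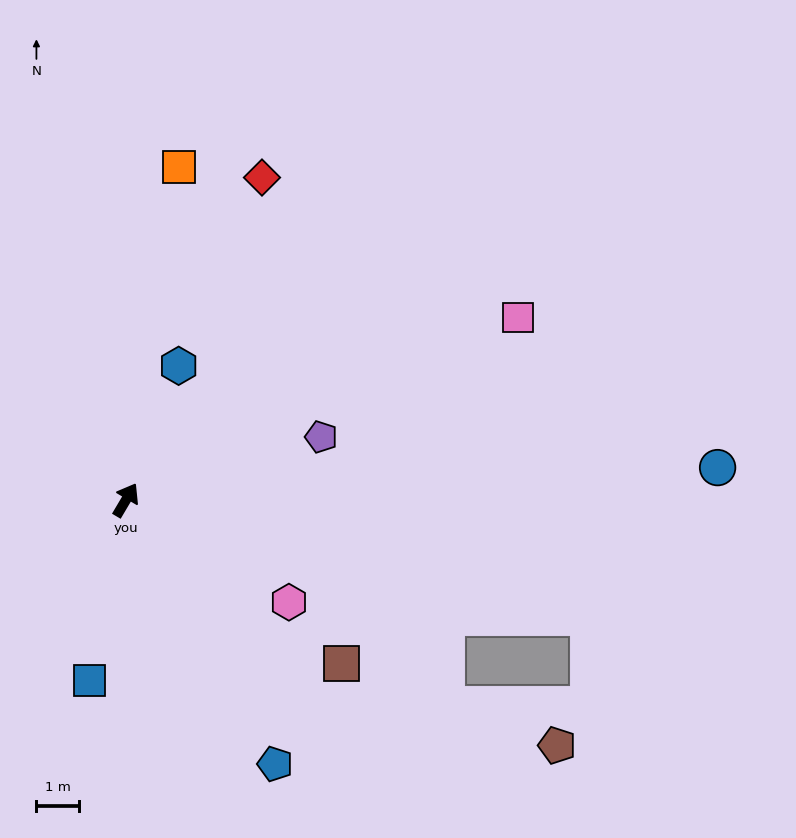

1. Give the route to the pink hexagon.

turn right 91°, forward 4.5 m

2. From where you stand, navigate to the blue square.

turn right 161°, forward 4.3 m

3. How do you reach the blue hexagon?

turn left 9°, forward 3.4 m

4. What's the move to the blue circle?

turn right 56°, forward 13.8 m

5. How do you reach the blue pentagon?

turn right 120°, forward 7.1 m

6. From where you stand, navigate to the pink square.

turn right 34°, forward 10.1 m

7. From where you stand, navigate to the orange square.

turn left 22°, forward 7.9 m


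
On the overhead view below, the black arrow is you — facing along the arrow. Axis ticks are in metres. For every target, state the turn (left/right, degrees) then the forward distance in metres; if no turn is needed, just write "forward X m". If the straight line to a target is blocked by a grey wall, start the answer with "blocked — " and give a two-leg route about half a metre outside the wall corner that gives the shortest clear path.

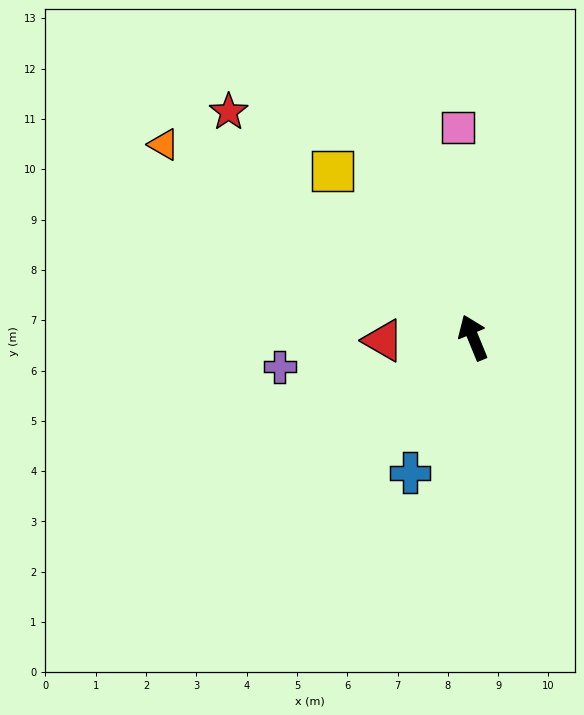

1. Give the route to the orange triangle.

turn left 36°, forward 7.3 m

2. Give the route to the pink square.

turn right 18°, forward 4.2 m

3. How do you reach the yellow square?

turn left 18°, forward 4.3 m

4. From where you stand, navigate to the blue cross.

turn left 133°, forward 3.0 m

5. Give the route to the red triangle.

turn left 70°, forward 1.8 m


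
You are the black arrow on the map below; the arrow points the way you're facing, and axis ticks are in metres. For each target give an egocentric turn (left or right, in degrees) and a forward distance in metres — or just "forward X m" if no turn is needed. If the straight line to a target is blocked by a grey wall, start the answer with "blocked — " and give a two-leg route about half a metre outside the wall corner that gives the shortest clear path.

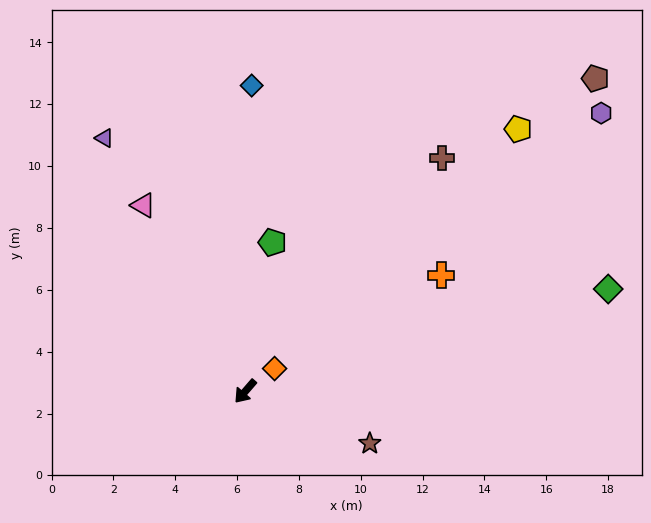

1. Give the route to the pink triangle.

turn right 110°, forward 6.9 m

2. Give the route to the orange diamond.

turn left 169°, forward 1.2 m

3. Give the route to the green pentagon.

turn right 149°, forward 4.9 m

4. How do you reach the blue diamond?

turn right 140°, forward 9.9 m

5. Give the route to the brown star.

turn left 108°, forward 4.4 m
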